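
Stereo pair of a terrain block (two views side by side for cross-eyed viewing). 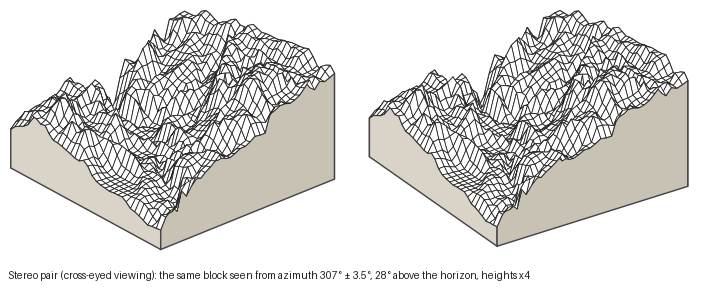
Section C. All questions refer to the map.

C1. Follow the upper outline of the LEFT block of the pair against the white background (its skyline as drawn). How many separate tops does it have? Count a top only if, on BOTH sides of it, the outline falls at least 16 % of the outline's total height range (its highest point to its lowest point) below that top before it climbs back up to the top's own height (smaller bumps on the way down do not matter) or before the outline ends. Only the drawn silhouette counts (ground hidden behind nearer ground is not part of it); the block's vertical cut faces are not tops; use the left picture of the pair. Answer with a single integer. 2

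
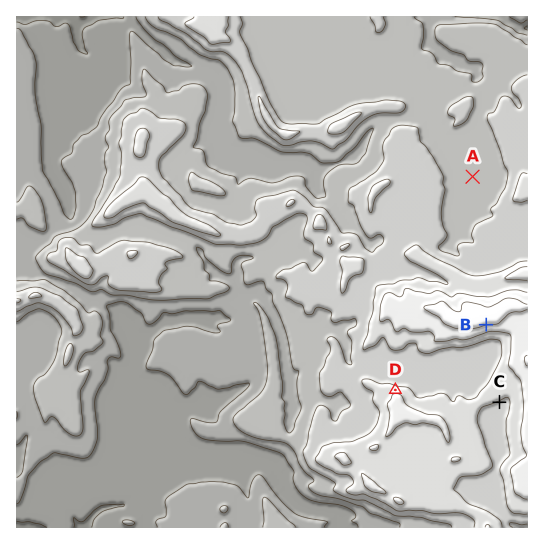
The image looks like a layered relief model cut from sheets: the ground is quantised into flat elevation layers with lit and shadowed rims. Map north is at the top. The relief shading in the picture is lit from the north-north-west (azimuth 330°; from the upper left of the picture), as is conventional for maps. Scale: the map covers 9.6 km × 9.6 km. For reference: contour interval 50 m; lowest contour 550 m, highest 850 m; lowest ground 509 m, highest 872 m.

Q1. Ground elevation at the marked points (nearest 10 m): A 680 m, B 850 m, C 750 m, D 780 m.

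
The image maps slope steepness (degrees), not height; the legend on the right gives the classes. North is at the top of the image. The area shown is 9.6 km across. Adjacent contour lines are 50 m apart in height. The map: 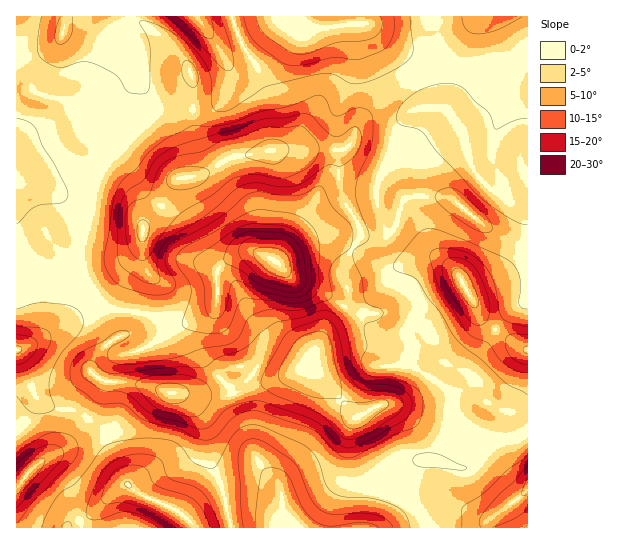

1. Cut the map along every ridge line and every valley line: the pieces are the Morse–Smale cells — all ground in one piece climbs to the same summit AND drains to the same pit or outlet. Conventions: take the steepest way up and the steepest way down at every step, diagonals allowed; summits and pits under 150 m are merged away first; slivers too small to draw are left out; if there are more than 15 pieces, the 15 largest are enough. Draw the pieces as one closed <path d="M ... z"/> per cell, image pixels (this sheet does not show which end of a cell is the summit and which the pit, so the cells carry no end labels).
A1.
<path d="M527 16l-227 1 5 6 10 5 15 0 25-5 12 1 19 19 24 13 10 9 11 17 5 20 7 5-22 1-10 6-10 36-12 9-5 8-8 22 0 12 7 22 10 22 12 11 16 1-34 12-34-20-12 22 0 6 11 25 13 10 26 0 22 8 18 14 14 29 21 9 13 11 4 12 6 9 18 8 15 1 6 0z"/><path d="M446 363l-3 0-7 7-7 12-15 14-16 7-20 2-20 12-11-10-20-26-17-17-29 15-59 17-49-3-40-10-27-2-19 37 16 11 4 5 16 36 4 15-10 4-24 24-26 14 311 1 10-11 8-16 9-30 9-8 7-3 9 0 36 8 7-6 10-22 31-1 14-8-1-18-20-1-18-8-6-9-4-12-9-8z"/><path d="M299 16l-21 0-41 20-12 4-12-1 14 23 2 13-6 23-12 10-32 3-22-3-9-7-3-6-4-20-9 16 0 32-4 11-12 16 30 31 9 4 8 0 14-6 25-4 25-16 8-3 18-1 22-6 24 3 11-3 31 0-2 8 1 33 4 12 11 15 5 12 0 8-8 12 35 20 34-12-16-1-8-6-9-13-11-31-1-17 8-22 9-12 8-5 10-36 10-6 22-1-8-8-7-22-14-18-28-16-19-19-12-1-25 5-15 0-10-5z"/><path d="M329 236l-14 1-17 10-20 14-24-9-12 1-15 7-10 10 0 29-4 11-4 5-18 8-18 4-12-8-24-7-6 18-21 11-13 13-6 12 0 5 14 10 28 2 40 10 49 3 59-17 29-15 17 17 30 36 21-12 20-2 16-7 15-14 7-12 8-8-9-21-10-13-23-13-11-3-21 1-11-4-7-7-11-25 3-14 8-13-11-9z"/><path d="M33 89l-17 1 1 339 6-4 8-12 5-12-1-5 11 9 13 4 11 0 17 8 18-34-14-12 0-5 6-12 13-13 21-11 5-16-1-2-6-1-36-3-37 21 17-16 10-19 0-19-3-13 1-45 7-16 1-18 26-34-10-9-23-11-7-16-10-12-24-6z"/><path d="M341 149l-31 0-9 3-26-3-22 6-18 1-8 3-25 16-24 4-5 4-12 23-18 21 0 32 4 15-8 19-3 18 25 8 12 8 18-4 18-8 4-5 4-11 0-29 10-10 15-7 12-1 24 9 20-14 21-11 14 1 18 12 9-12 0-8-5-12-11-15-4-12-1-33z"/><path d="M277 16l-260 0-1 73 17 0 8 6 24 6 10 12 7 16 23 11 10 9 14-18 3-8 0-32 9-16 4 20 3 6 9 7 14 3 40-3 12-10 2-5 4-22-5-14-13-20 6 3 8 0 33-13z"/><path d="M115 149l-8 9-18 25-1 18-5 10-3 18 3 65-4 11-17 20 31-17 43 3 3-18 8-19-4-15 0-32 18-21 15-25-13 4-8 0-9-4z"/><path d="M527 432l-13 7-31 1-10 22-7 6-36-8-9 0-7 3-9 8-9 30-8 16-9 10 107 1 2-6 9-9 21-14 10-10z"/><path d="M89 419l-27 30-27 16-14 17-5 3 1 43 49 0 4-4 23-11 24-24 10-4-4-15-16-36z"/><path d="M37 397l-6 16-8 12-7 5 1 54 4-2 14-17 27-16 25-30-2-3-11-5-28-6z"/><path d="M527 489l-9 10-21 14-9 9-1 5 40 1z"/>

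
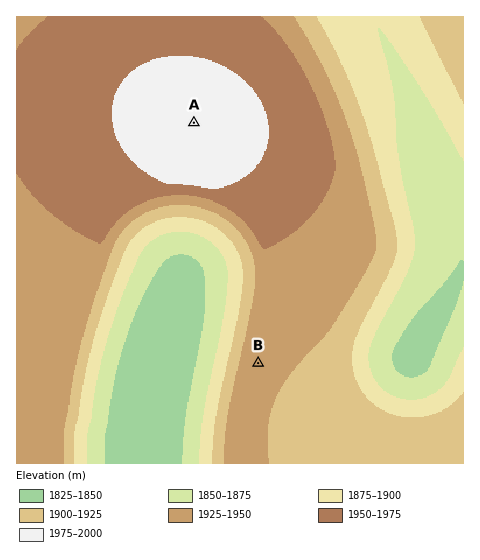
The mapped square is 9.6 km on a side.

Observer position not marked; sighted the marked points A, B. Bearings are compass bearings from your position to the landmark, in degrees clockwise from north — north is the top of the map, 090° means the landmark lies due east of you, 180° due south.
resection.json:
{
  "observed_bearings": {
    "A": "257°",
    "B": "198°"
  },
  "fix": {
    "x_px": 348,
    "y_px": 87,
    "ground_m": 1905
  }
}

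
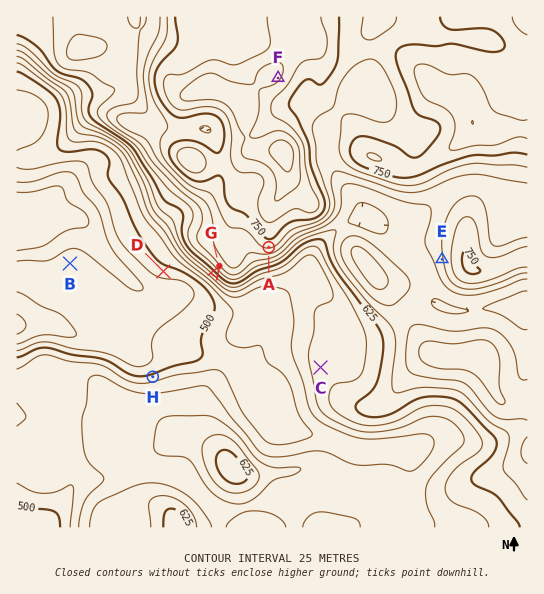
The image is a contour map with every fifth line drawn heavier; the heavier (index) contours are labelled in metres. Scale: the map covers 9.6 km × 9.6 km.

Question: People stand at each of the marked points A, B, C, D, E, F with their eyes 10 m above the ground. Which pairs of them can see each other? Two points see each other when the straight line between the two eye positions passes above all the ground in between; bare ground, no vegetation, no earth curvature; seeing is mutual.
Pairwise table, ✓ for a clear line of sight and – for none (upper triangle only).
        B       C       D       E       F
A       –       ✓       –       ✓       –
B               ✓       ✓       –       –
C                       ✓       –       –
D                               –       –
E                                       ✓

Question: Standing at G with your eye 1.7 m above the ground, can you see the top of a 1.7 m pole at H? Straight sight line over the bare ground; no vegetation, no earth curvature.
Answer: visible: true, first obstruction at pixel None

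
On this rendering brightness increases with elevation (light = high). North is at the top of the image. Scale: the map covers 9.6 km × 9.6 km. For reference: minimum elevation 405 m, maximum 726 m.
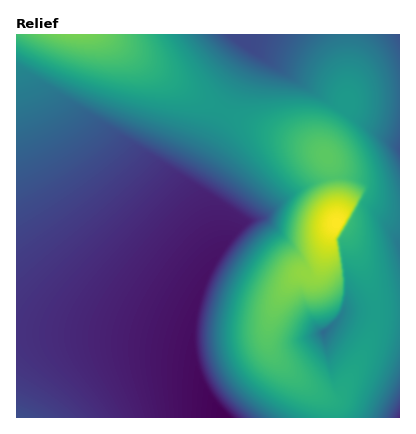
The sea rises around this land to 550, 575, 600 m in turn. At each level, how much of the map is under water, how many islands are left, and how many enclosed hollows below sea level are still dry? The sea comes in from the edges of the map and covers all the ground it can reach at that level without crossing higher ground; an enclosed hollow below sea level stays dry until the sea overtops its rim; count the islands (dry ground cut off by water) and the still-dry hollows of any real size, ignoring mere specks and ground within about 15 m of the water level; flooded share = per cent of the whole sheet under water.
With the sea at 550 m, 56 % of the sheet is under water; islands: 0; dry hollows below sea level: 1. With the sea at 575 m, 66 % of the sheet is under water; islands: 0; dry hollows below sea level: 1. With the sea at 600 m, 80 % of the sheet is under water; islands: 1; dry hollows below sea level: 0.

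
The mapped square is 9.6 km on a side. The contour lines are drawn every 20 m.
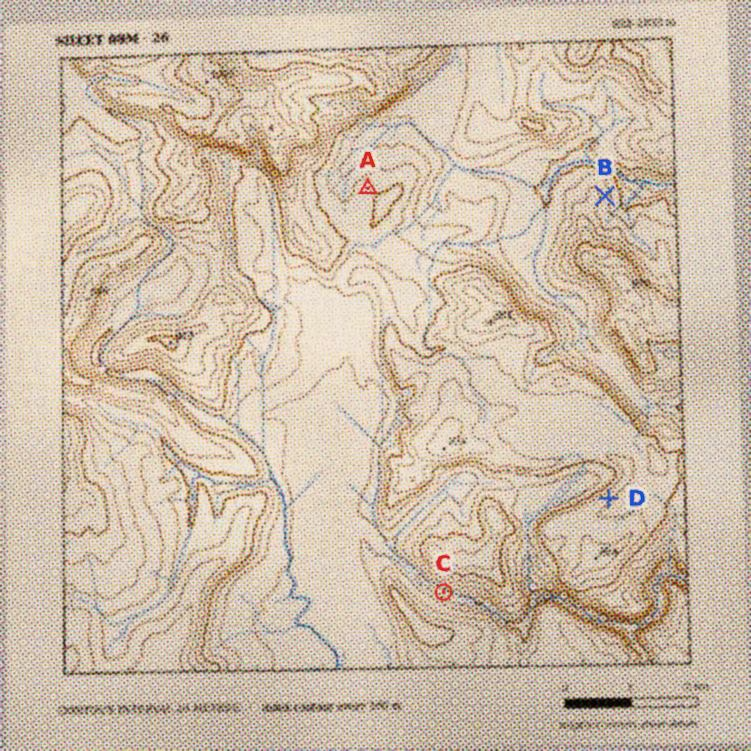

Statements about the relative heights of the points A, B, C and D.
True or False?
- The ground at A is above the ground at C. True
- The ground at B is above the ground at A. False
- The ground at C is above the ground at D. False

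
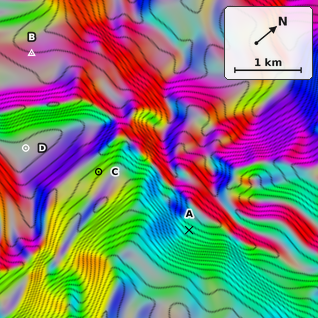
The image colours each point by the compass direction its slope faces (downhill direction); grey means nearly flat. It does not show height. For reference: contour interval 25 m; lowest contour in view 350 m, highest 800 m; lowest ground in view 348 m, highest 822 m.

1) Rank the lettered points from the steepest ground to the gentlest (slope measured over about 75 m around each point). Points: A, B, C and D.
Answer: A C B D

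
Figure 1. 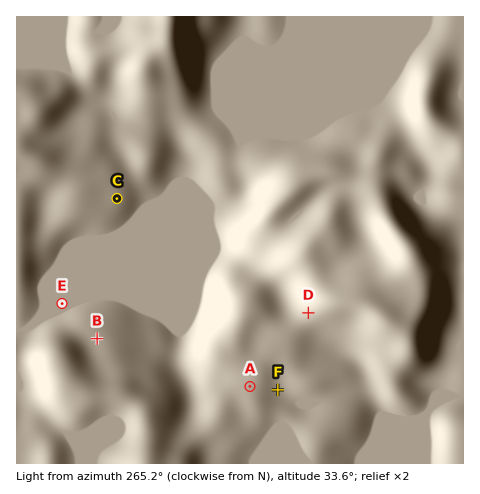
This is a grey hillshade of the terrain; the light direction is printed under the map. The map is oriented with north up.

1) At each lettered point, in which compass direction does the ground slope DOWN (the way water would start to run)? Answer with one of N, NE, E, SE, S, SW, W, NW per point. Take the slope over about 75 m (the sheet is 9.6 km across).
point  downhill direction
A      S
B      N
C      SE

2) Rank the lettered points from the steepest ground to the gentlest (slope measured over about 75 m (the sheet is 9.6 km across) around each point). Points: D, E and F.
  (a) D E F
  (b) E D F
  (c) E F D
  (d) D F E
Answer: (d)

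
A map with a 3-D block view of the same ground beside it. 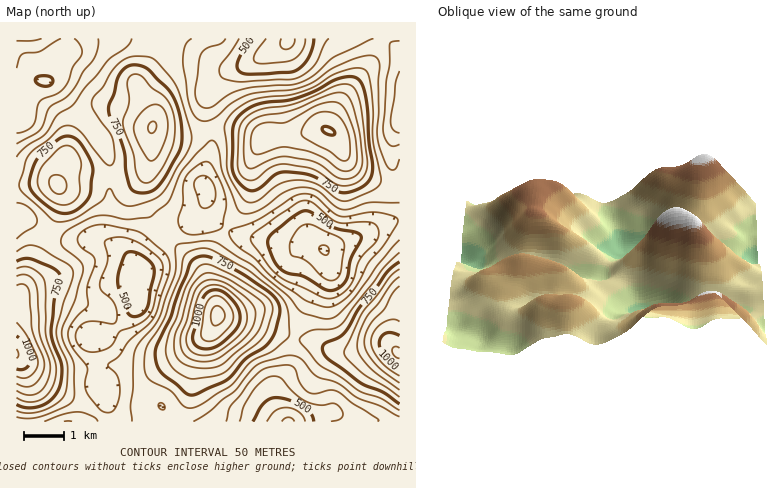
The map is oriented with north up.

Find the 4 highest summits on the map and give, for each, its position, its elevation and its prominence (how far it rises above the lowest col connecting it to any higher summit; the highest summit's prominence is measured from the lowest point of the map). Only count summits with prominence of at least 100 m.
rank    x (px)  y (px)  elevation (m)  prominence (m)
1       218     316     1116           728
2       328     130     1003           339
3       152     126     904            223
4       58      186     865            156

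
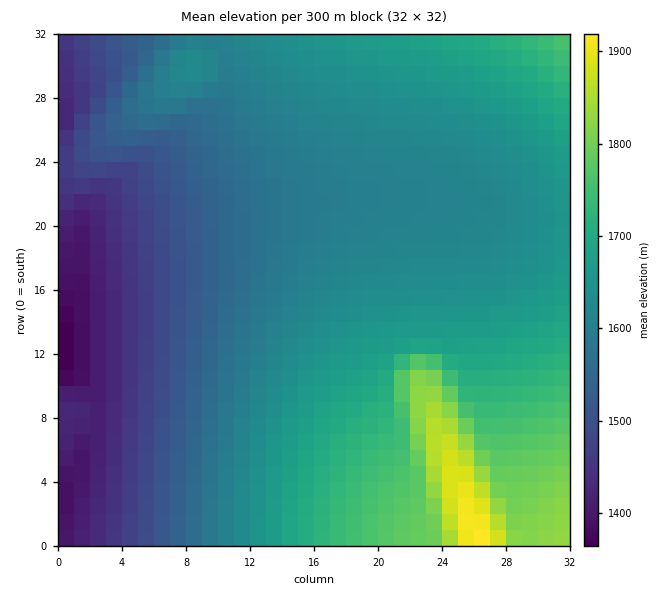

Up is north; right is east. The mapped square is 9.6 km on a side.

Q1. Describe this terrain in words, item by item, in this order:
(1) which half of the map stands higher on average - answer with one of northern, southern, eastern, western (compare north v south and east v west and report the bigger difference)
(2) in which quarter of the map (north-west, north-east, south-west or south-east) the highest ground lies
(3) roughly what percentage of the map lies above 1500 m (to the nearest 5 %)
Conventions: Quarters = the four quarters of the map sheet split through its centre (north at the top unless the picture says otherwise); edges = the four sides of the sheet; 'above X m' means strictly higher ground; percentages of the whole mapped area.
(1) On average the eastern half of the map is the higher ground.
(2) The highest ground is in the south-east quarter.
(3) About 80 % of the map lies above 1500 m.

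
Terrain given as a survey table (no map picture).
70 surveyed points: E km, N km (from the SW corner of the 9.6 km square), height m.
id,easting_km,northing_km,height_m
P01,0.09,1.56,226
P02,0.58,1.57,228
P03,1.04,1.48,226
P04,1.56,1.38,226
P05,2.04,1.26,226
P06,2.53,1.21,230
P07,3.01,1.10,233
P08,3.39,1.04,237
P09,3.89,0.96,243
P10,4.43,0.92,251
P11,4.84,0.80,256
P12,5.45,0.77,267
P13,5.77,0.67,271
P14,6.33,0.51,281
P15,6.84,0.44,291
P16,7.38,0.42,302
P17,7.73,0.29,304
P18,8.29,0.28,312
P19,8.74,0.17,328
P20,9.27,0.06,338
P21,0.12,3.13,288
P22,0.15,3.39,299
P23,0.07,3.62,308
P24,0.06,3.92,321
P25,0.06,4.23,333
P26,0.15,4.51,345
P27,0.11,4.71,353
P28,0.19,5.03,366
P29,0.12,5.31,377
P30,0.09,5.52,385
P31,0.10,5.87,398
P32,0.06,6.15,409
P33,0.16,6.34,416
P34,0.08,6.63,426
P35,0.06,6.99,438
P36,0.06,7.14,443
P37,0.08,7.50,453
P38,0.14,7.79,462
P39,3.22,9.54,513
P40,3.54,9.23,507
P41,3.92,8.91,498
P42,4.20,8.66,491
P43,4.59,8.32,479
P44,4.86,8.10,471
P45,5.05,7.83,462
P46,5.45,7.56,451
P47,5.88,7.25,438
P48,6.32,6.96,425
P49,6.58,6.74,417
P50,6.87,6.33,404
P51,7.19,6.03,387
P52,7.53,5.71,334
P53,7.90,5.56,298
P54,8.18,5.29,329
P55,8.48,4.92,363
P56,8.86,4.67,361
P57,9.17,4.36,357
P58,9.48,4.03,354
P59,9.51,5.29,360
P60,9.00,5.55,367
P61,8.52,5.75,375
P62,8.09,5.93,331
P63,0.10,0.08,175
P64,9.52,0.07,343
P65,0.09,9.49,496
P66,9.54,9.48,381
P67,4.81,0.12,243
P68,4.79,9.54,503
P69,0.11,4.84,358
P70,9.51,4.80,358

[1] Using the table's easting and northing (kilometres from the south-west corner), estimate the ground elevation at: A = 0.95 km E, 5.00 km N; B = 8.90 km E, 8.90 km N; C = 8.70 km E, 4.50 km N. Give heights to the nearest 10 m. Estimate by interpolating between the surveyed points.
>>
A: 370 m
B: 400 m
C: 360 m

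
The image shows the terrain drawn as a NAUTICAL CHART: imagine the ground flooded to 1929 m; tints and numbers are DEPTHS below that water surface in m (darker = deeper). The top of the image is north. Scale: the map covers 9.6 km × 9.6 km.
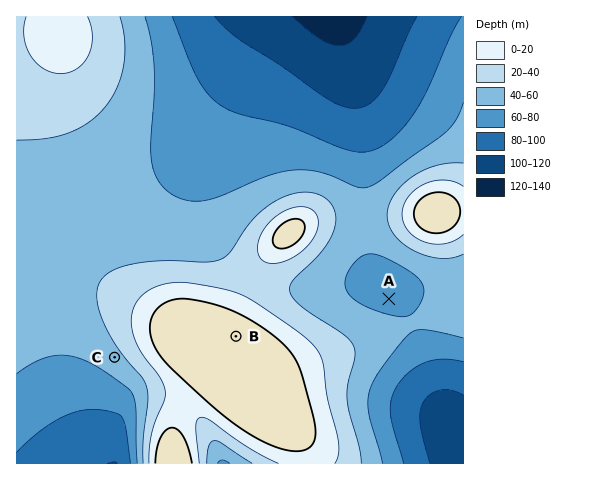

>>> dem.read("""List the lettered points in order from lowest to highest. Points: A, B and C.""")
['A', 'C', 'B']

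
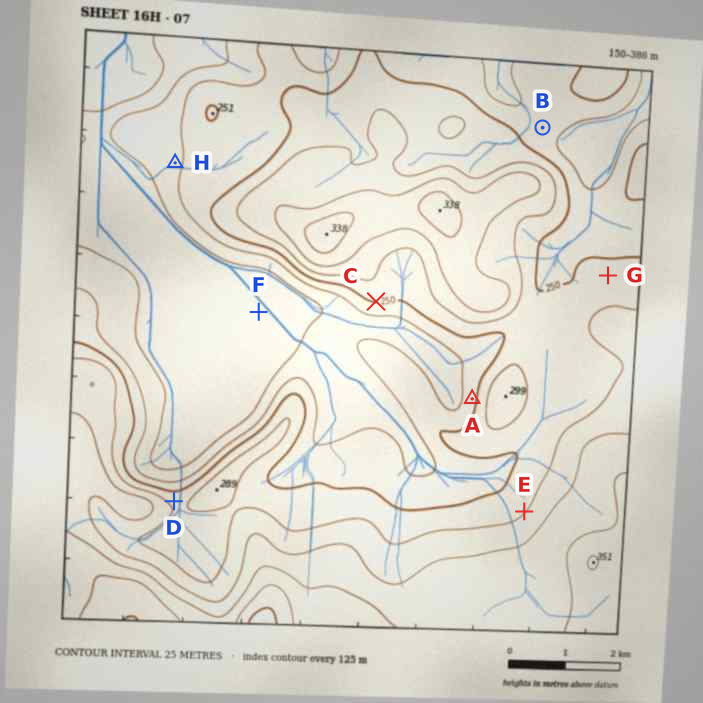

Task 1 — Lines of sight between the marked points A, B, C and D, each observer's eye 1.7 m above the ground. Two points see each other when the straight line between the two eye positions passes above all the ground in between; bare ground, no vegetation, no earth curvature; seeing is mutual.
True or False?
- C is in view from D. True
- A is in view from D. False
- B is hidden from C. True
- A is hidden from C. False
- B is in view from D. False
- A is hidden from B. True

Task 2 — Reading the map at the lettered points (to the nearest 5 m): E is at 275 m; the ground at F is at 195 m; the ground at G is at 260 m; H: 220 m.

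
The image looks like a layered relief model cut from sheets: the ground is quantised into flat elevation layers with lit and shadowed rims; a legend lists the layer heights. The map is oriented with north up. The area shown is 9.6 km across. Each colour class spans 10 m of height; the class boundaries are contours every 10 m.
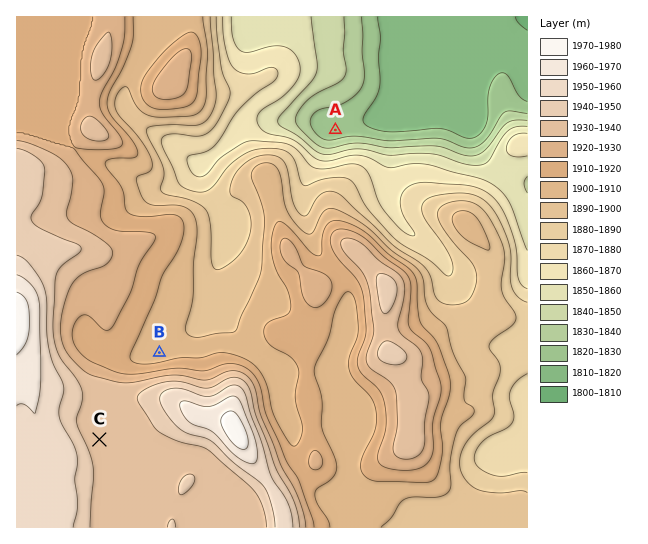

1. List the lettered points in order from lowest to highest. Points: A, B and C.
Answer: A B C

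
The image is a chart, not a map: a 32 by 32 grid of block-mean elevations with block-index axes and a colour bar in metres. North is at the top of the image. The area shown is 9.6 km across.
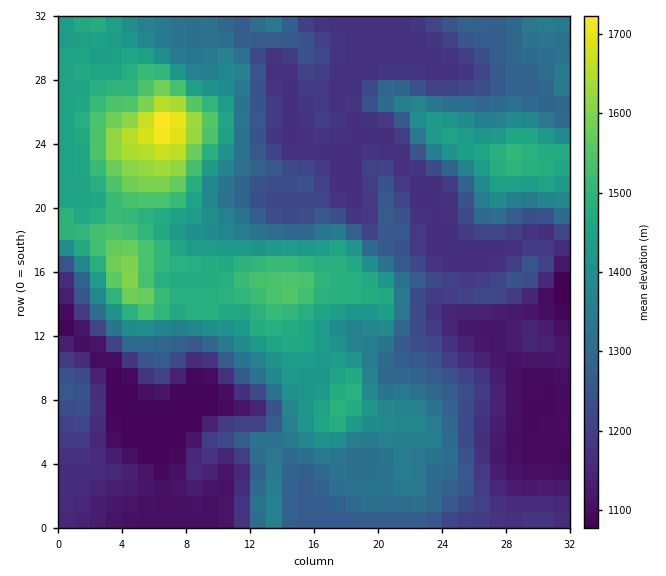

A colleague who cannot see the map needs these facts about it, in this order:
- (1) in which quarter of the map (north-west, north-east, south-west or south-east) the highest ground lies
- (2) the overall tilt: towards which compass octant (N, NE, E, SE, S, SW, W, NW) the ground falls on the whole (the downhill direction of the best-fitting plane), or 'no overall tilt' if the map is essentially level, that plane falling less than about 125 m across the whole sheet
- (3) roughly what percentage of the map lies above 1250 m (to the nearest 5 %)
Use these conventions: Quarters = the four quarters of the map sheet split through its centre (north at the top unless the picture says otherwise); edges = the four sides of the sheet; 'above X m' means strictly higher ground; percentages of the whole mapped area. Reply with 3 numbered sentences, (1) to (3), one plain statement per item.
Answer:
(1) Look to the north-west quarter for the highest ground.
(2) The general tilt is down to the south-east (the land rises towards the north-west).
(3) Ground above 1250 m makes up about 55 % of the sheet.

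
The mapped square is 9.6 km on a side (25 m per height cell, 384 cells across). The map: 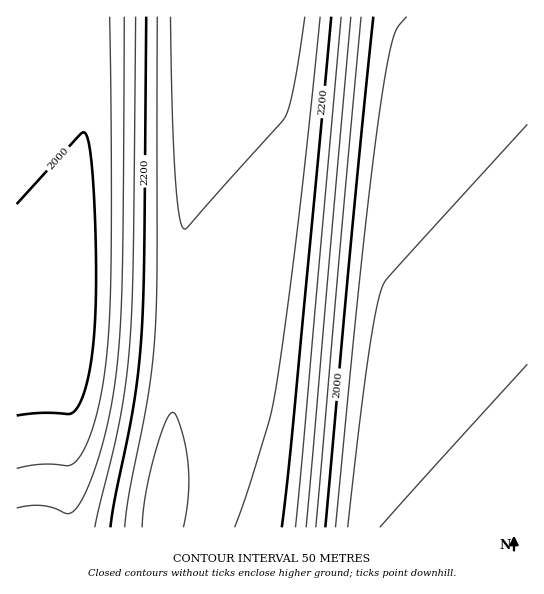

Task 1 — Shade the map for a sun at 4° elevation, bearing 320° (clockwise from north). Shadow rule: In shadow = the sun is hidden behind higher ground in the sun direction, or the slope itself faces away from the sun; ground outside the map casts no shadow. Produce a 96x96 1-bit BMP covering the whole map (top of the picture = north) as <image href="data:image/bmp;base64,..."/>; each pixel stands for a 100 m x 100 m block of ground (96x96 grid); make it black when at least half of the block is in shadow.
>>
<image width="96" height="96" href="data:image/bmp;base64,Qk2+BAAAAAAAAD4AAAAoAAAAYAAAAGAAAAABAAEAAAAAAIAEAAATCwAAEwsAAAIAAAAAAAAA////AAAAAAAAAAAAAAD//////+AAAAAAAAD//////+AAAAAAAAD//////+AAAAAAAAD//////+AAAAAAAAD//////+AAAAAAAAD//////+AAAAAAAAD///////AAAAAAAAD///////AAAAAAAAD///////AAAAAAAAD///////AAAAAAAAB///////AAAAAAAAB///////AAAAAAAAB///////AAAAAAAAB///////AAAAAAAAB///////AAAAAAAAB///////AAAAAAAAB///////AAAAAAAAB///////AAAAAAAAB///////AAAAAAAAB///////AAAAAAAAB///////AAAAAAAAB///////AAAAAAAAB///////AAAAAAAAB///////AAAAAAAAB///////AAAAAAAAA///////AAAAAAAAA///////gAAAAAAAA///////gAAAAAAAA///////gAAAAAAAA///////gAAAAAAAA///////gAAAAAAAA///////gAAAAAAAA///////gAAAAAAAA///////gAAAAAAAA///////gAAAAAAAA///////gAAAAAAAA///////gAAAAAAAA///////gAAAAAAAA///////gAAAAAAAA///////gAAAAAAAA///////gAAAAAAAA///////gAAAAAAAA///////gAAAAAAAAf//////gAAAAAAAAf//////gAAAAAAAAf//////gAAAAAAAAf//////wAAAAAAAAf//////wAAAAAAAAf//////wAAAAAAAAf//////gAAAAAAAAf//////gAAAAAAAAf//////gAAAAAAAAf//////AAAAAAAAAf//////AAAAAAAAAf/////+AAAAAAAAAf/////+AAAAAAAAAf/////8AAAAAAAAAf/////8AAAAAAAAAf/////4AAAAAAAAAf/////4AAAAAAAAAf/////wAAAAAAAAAf/////wAAAAAAAAAf/////gAAAAAAAAAP/////gAAAAAAAAAP/////AAAAAAAAAAP////+AAAAAAAAAAP////+AAAAAAAAAAP////8AAAAAAAAAAP////8AAAAAAAAAAP////4AAAAAAAAAAP////wAAAAAAAAAAP////wAAAAAAAAAAP////gAAAAAAAAAAP////gAAAAAAAAAAP////AAAAAAAAAAAP////AAAAAAAAAAAP///+AAAAAAAAAAAP///+AAAAAAAAAAAP///8AAAAAAAAAAAP///4AAAAAAAAAAAP///4AAAAAAAAAAAP///wAAAAAAAAAAAP///wAAAAAAAAAAAH///gAAAAAAAAAAAH///gAAAAAAAAAAAH///AAAAAAAAAAAAH///AAAAAAAAAAAAH//+AAAAAAAAAAAAH//+AAAAAAAAAAAAH//8AAAAAAAAAAAAH//8AAAAAAAAAAAAH//4AAAAAAAAAAAAH//4AAAAAAAAAAAAH//4AAAAAAAAAAAAH//wAAAAAAAAAAAAH//wAAAA="/>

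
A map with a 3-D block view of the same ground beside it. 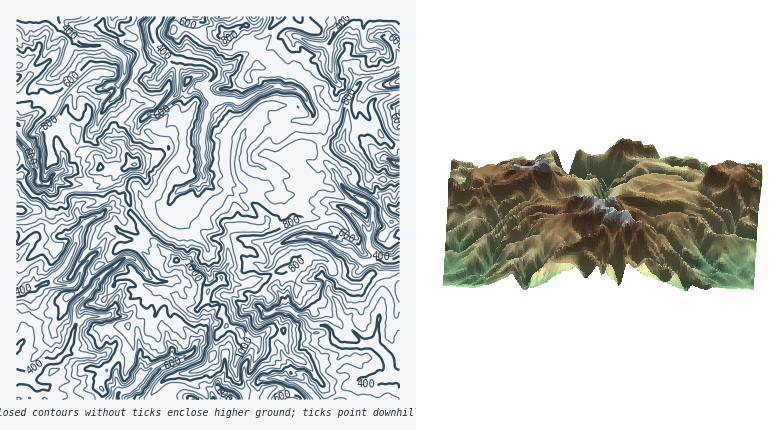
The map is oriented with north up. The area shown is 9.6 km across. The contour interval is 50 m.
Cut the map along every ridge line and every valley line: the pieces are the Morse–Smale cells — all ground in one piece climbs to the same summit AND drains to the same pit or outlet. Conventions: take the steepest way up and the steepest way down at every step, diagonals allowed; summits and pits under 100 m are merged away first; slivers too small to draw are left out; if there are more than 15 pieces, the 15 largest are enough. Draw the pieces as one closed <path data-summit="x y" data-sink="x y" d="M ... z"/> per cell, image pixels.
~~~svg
<path data-summit="242 332" data-sink="160 16" d="M178 16l-38 0-4 6-1 6 4 8 2 24-6 10-6 20 0 6 5 10-13 14 3 3 16-2 8-7 8-1 1 9 7 7 19-19 3-14 10-9 8-1 3 8 7 6-6 10-4 16-2 14 1 18-15 3-9 5-4 10 0 8 4 6-6 6-3 7-4 2-32 2-4 1 0 4 19 26 29 23 10 2 13 13 2 8 5 6 14-10 0-6 7-12-3-22 5-12 31 1 6-7-6-10-11-10 2-16-12-10-3-6-1-12 5-20 2-2 8 1 11 11 3 6 10 3 6 0 12-10 6 5 8 0 6-6 6 0 4-8-1-10-11-8 1-6 9 1 6-5-9-10 0-10-19-14-3 2-5 10-22-1-30 15-14-3 1-15-12-8 0-4-3-5-8-4-19-3 3-8-1-22-14 0z"/><path data-summit="242 332" data-sink="392 376" d="M312 256l-10 1-20 13-34 14-18 1-8-4-14 9-2 10 6 4 6 0 5 4-1 6 4 6 0 6 10 2 6 4 1 16-8 14 0 10 7 14 3 14 155 0 0-128-30 2-10 13-10 0-11-7-13-21z"/><path data-summit="242 332" data-sink="16 378" d="M130 246l-8 1-16 15-8 3-14 21-17 12-2 8-3 5-26 2-14-6-6 1 0 92 86 0 1-10-2-10 5-6 1-6 13-14 13-4-5-20 1-6 14-12 5-12 10-10 6-1 8 5 16 15 10 0 7-7 3-12-5-6-2-8-13-13-12-3-8 5-12-1-14-13z"/><path data-summit="242 332" data-sink="400 260" d="M318 145l-14 8-10-6-11 9 18 14 8 16-6 22-7 6-2 5-16 7-12 0-4 3-31-1-5 12 3 22-8 16 3 5 6 2 18-1 34-14 24-14 20 3 13 21 11 7 10 0 10-13 30-2 0-30-12 1-5-7 6-8 2-6-6-6-3-7-8 0-32-23-7-14-11-12z"/><path data-summit="242 332" data-sink="118 400" d="M164 289l-6 1-10 10-5 12-14 12-1 6 5 20-13 4-13 14-1 6-5 6 1 20 46 0 7-10 11-12 34-8 10-8 6-14 1-12 9-10 0-6-4-6 1-6-5-4-6 0-6-4-8 9-10 0-12-13z"/><path data-summit="242 332" data-sink="18 294" d="M130 208l-10 3-10-3-4 1-6 6-14 7-10 15-10-2-8-17-8-6 2 10-3 14 4 10-5 0-6 3-18 14-8 3 0 40 6 1 14 6 26-2 3-5 2-8 13-7 16-23 10-6 16-15 12 0 22 17 12 1 8-4-6-7-8-5-13-11-18-24z"/><path data-summit="242 332" data-sink="400 16" d="M400 16l-120 0-2 4 8 13 10 3-3 6 1 4 20 14-15 16 20 14 0 10 9 10 7-10 4-12-1-4 12-11 18-8 6-6 8 16 18-9z"/><path data-summit="134 164" data-sink="160 16" d="M204 86l-8 1-10 9-3 14-19 19-5-3-3-13-8 1-8 7-16 2-4-3-6 6 1 14 8 6 9 18-10 5-6 7 5 10 7 8 2 14 40-5 3-7 6-6-4-6 0-8 4-10 9-5 15-3-1-18 2-14 4-16 6-10-7-6z"/><path data-summit="134 164" data-sink="16 124" d="M34 97l-4 1-1 6-13 10 0 10 3 2 1 8 13 16-11 6 0 16-2 4 12 19 12 2 4 5 8 0 12-11 34-4 8-4 12-14 3-1-23-1-4-9-12-7-4 0-4-5-1-14-13-14 0-4z"/><path data-summit="242 332" data-sink="40 16" d="M102 16l-52 0 25 26-6 8-7 18 20 20 20 1 10-5 6 1 0 9-7 8 4 12 5 6 14-14-5-10 0-6 6-20 6-10 0-8-3-7-10-2-22-11-4-6z"/><path data-summit="134 164" data-sink="40 16" d="M62 67l-16 13-10 4-7 8 0 6 5-1 8 6 20 8 2 7 13 14 1 14 4 5 4 0 12 7 4 9 24 1 4-3 2-1-9-18-8-6-1-14 6-6-5-6-4-14 7-6 0-8-6-2-10 5-20-1z"/><path data-summit="242 332" data-sink="400 16" d="M250 136l-6 0-3 4-4 18 1 12 3 6 12 10-3 14 18 20-2 6 12 0 16-7 2-5 7-6 6-22-9-17-18-12-16-3-3-6z"/><path data-summit="226 34" data-sink="160 16" d="M188 29l-2 11 2 12-3 8 19 3 8 4 3 5 0 4 12 8-2 14 3 2 12 2 18-10 16-6 18 2 7-12-7-5-22-1-12-4-2-19-26-1-4-4 0-7-22 0z"/><path data-summit="20 66" data-sink="40 16" d="M50 16l-24 0 0 18-10 6 0 48 3 6 7 4 3 0 0-6 7-8 14-6 13-12 6-16 6-8z"/><path data-summit="226 34" data-sink="400 16" d="M278 16l-14 0-8 10-8 0-3-2-1-8-33 2 16 16-1 8 4 4 27 2 1 18 12 4 22 1 8 4 14-15-20-14-1-4 3-6-11-4-7-12z"/>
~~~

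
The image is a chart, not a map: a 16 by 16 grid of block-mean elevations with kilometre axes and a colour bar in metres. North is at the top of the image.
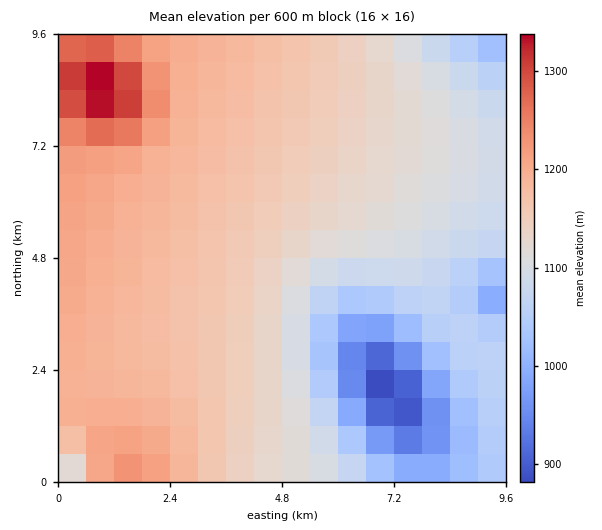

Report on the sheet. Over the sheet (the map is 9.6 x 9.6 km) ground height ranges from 870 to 1350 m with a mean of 1130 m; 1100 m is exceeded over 65.2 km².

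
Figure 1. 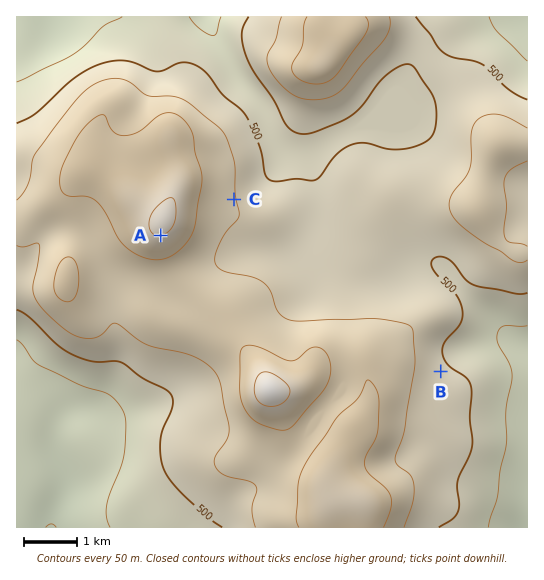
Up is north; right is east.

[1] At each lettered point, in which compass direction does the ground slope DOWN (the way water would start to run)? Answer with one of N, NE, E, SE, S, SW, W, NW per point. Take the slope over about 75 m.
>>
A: S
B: NE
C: E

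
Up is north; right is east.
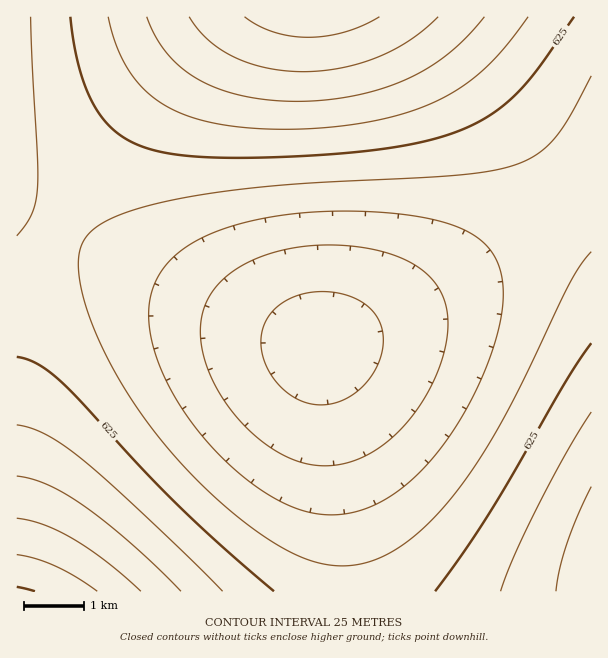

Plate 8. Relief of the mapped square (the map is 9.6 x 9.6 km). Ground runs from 515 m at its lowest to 755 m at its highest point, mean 610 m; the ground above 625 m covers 30.2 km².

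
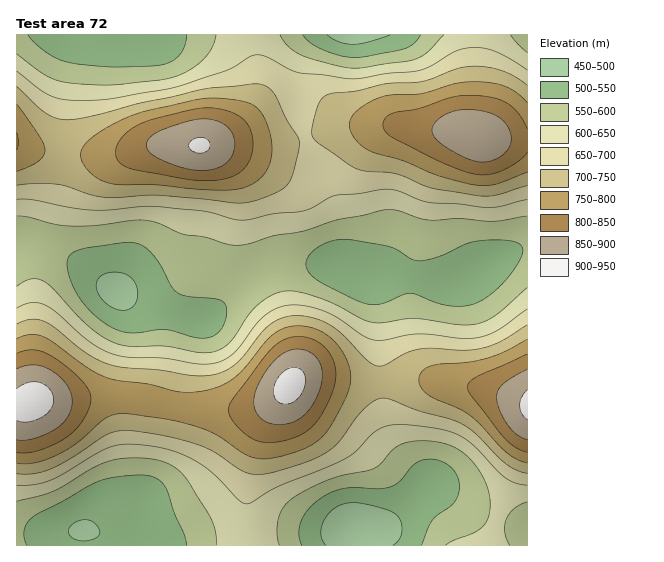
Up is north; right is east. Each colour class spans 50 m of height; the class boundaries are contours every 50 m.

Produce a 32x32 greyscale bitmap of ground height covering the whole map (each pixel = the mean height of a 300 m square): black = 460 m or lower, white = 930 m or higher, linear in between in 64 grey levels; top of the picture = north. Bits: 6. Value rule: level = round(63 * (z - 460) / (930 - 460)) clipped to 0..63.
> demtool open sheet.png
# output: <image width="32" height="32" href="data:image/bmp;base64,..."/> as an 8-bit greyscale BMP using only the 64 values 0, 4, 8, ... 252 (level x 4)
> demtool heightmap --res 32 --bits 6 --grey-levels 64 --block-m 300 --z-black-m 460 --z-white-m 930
<image width="32" height="32" href="data:image/bmp;base64,Qk02CAAAAAAAADYEAAAoAAAAIAAAACAAAAABAAgAAAAAAAAEAAATCwAAEwsAAAABAAAAAAAAAAAAAAEBAQACAgIAAwMDAAQEBAAFBQUABgYGAAcHBwAICAgACQkJAAoKCgALCwsADAwMAA0NDQAODg4ADw8PABAQEAAREREAEhISABMTEwAUFBQAFRUVABYWFgAXFxcAGBgYABkZGQAaGhoAGxsbABwcHAAdHR0AHh4eAB8fHwAgICAAISEhACIiIgAjIyMAJCQkACUlJQAmJiYAJycnACgoKAApKSkAKioqACsrKwAsLCwALS0tAC4uLgAvLy8AMDAwADExMQAyMjIAMzMzADQ0NAA1NTUANjY2ADc3NwA4ODgAOTk5ADo6OgA7OzsAPDw8AD09PQA+Pj4APz8/AEBAQABBQUEAQkJCAENDQwBEREQARUVFAEZGRgBHR0cASEhIAElJSQBKSkoAS0tLAExMTABNTU0ATk5OAE9PTwBQUFAAUVFRAFJSUgBTU1MAVFRUAFVVVQBWVlYAV1dXAFhYWABZWVkAWlpaAFtbWwBcXFwAXV1dAF5eXgBfX18AYGBgAGFhYQBiYmIAY2NjAGRkZABlZWUAZmZmAGdnZwBoaGgAaWlpAGpqagBra2sAbGxsAG1tbQBubm4Ab29vAHBwcABxcXEAcnJyAHNzcwB0dHQAdXV1AHZ2dgB3d3cAeHh4AHl5eQB6enoAe3t7AHx8fAB9fX0Afn5+AH9/fwCAgIAAgYGBAIKCggCDg4MAhISEAIWFhQCGhoYAh4eHAIiIiACJiYkAioqKAIuLiwCMjIwAjY2NAI6OjgCPj48AkJCQAJGRkQCSkpIAk5OTAJSUlACVlZUAlpaWAJeXlwCYmJgAmZmZAJqamgCbm5sAnJycAJ2dnQCenp4An5+fAKCgoAChoaEAoqKiAKOjowCkpKQApaWlAKampgCnp6cAqKioAKmpqQCqqqoAq6urAKysrACtra0Arq6uAK+vrwCwsLAAsbGxALKysgCzs7MAtLS0ALW1tQC2trYAt7e3ALi4uAC5ubkAurq6ALu7uwC8vLwAvb29AL6+vgC/v78AwMDAAMHBwQDCwsIAw8PDAMTExADFxcUAxsbGAMfHxwDIyMgAycnJAMrKygDLy8sAzMzMAM3NzQDOzs4Az8/PANDQ0ADR0dEA0tLSANPT0wDU1NQA1dXVANbW1gDX19cA2NjYANnZ2QDa2toA29vbANzc3ADd3d0A3t7eAN/f3wDg4OAA4eHhAOLi4gDj4+MA5OTkAOXl5QDm5uYA5+fnAOjo6ADp6ekA6urqAOvr6wDs7OwA7e3tAO7u7gDv7+8A8PDwAPHx8QDy8vIA8/PzAPT09AD19fUA9vb2APf39wD4+PgA+fn5APr6+gD7+/sA/Pz8AP39/QD+/v4A////ADAkHBgUGBgYHCQwPExYYFhINCAQBAQIEBwwQEhQUExANCggGBQYGBwgKDRAUFxgWEg4JBAEBAgQHCw0PERMTEBEODAkHBwcHCQsPEhUYGRcUEAwIBQQGBwgJCw0PEhQTFxYTDwsJCQkKDBAUFxobGxgVEg4LCwwLCgkKDA8TFhcgHxwWEQ4NDQ0PExcaHSAgHhwZFhMSEQ8MCgoMEBUbHyopJSAaFRMTExUYGx8iJicmJCEdGhcUEQ4NDQ8UGyIoMzIuKSMdGxscHR8iJCgsLi0rKCMfGxcVExITFhsiKzE6ODUwKiUiIiQlJicpLDAzNDIuKCIeGxkZGhseIyoyOD09OTQuKSgoKCgpKisuMjY5ODMsJSEeHh8hIyYqMDY7PT06NC4rKSkpKCcoKSwxODw8Ny8oIyEhIyYpKy4yNjo5OTYwKycmJSQjIiEiJi01Ozw4MSokISIlKCorLTAzNjIyLykkIB0cHBsaGBkeJi83OTcwKCIgICMlJiYnKSwwKysoIhwXFBMTExEQERYeKC8yMSskHhscHh8fHh4gJCgkJCEbFQ8MCwwMCwoLEBggJykoJB0YFhYXGBcWFRcbIB0eGhQOCQcHCQoKCgsNEhgdHx4aFREPEBEREA8PERUZFxgVDwkFBAUICwwMDA0PEhUWFBEOCwoMDQwLCgsNEBQTExEMBwUEBgkMDg4ODg4PEBAOCwkHCAoLCwkJCAoMEA8QDgsJBwcICg0PEBAPDw8PDgsJBwcJCgsMCwoJCAoNDg4ODQwLCgsNDxERERIRERAPDQoJCgsMDQ0NDAsKCgwOEBAQEA8PDg8SExMUFRUUExIRDw4ODg4ODw8PDg4ODhIUFRYWFhUUFBUWFxgaGhkYGBYUExIRERITExMUFBQTGBkaHB0eHR0cHR0eHyEgHx0cGxkYFxYVFxkaGxwdGxkfHyAhIyUmJiYnKCkqKSckIR8cGxscGxsdICIkJiYkISYlJCQnKiwtLzEzNDMwLCgjIB0dHiAhIiQnKi0vMC0pKycmJigrLjE0Nzk6OTQvKSQhHx8iJScoKi0xNDY3NC8rJyUlJiktMTQ3OTs5NS8pJCEgIiUoKy0vMjU4Ojk2MSkkISEiJCcrLzE0NjUxLSgiHyAjJiksLjAyNTc4NzQvJR8cHBwdHyEkJyosLCooJSAeHyIkJikrLC0wMjMyLysfGhcVFRUWFxkaHSAiIiIhHx0eHx8gIiQkJSgqKyopJRgUEQ8PDw8PDxETFxobHR0cGhkZFxcZGhscICIjIyEdEg8MCwoKCgoKCw4SFRgaGhgVEhANDQ4QERQZHB0dGhcOCwkIBwcHBwcJDBATFhgXFBAMCAUFBggKDxQXGBcVEg="/>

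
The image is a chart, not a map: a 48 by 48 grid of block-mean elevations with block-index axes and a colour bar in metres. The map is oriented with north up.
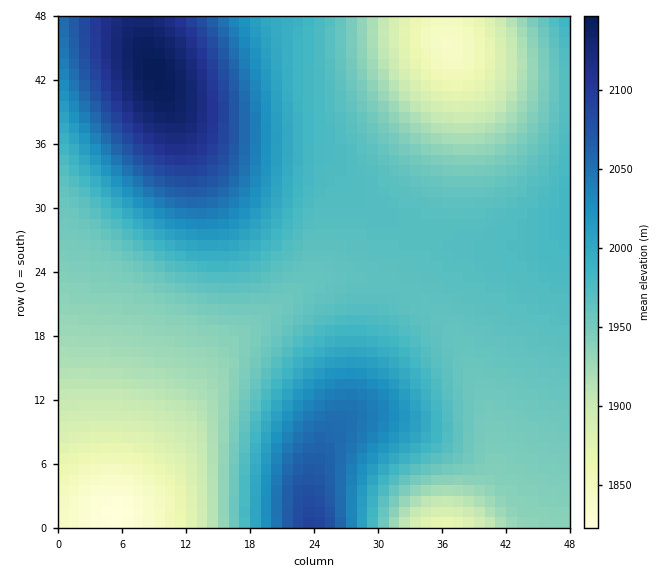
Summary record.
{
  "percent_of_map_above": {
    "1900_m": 89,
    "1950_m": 67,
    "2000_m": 25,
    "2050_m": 13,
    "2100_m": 5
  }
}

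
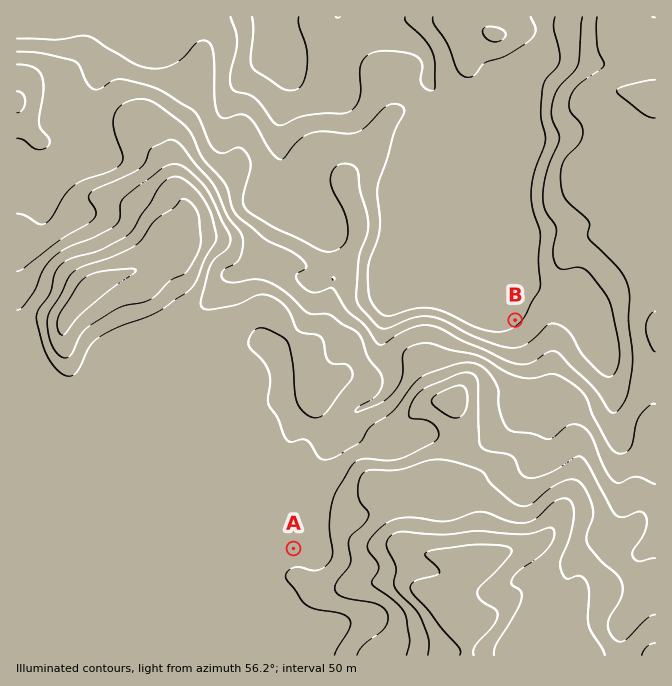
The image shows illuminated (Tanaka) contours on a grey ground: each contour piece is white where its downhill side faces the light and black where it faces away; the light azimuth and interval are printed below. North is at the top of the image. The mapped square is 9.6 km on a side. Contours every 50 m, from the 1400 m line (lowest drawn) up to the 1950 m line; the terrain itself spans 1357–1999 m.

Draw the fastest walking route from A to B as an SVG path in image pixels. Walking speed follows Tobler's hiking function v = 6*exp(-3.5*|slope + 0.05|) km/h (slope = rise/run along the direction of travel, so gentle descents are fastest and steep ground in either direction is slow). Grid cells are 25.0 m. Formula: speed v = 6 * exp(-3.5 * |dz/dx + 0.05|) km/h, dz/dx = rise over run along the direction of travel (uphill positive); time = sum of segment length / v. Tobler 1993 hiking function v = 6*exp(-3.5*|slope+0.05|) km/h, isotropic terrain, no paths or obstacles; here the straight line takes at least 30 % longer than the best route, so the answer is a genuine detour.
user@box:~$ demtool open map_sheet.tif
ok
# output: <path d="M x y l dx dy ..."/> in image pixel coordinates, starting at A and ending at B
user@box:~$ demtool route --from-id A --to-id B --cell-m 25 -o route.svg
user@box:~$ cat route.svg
<path d="M294 548l38-76 20-20 10-5 6-7 4-7 26-26 24-47 8-8 24-12 36 0 17-8 5-5 3-7"/>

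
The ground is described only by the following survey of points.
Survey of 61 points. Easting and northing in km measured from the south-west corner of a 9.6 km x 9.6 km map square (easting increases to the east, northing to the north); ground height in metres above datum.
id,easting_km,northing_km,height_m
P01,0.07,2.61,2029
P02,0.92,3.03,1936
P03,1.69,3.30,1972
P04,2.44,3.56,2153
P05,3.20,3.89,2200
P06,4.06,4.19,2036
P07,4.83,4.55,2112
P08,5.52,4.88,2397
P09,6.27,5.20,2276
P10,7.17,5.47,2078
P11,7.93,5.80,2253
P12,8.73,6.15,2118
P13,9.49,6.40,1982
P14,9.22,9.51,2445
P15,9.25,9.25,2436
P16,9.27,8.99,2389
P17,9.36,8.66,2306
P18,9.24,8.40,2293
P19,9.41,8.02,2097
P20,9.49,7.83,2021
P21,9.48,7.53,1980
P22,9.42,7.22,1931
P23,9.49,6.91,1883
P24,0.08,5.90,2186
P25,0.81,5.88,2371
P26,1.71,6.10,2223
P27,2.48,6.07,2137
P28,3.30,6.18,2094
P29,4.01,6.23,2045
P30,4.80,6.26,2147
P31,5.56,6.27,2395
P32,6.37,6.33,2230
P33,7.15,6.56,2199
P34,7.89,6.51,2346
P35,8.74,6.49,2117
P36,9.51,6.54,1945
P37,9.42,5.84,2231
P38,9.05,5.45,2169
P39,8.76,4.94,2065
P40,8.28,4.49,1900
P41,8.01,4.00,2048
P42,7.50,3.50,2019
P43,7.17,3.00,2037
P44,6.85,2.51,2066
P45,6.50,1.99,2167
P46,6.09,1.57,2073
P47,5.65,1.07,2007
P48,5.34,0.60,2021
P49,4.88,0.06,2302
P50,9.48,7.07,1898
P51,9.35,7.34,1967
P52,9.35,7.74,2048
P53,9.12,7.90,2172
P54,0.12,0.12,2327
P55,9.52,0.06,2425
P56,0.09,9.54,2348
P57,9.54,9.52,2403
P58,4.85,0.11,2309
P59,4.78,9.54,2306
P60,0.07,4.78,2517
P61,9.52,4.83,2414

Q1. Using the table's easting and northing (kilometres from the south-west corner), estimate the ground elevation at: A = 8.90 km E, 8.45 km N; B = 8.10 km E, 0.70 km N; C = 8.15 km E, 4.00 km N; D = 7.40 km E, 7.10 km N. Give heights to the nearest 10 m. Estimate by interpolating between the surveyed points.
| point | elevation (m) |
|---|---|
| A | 2320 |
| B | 2430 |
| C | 2040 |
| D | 2230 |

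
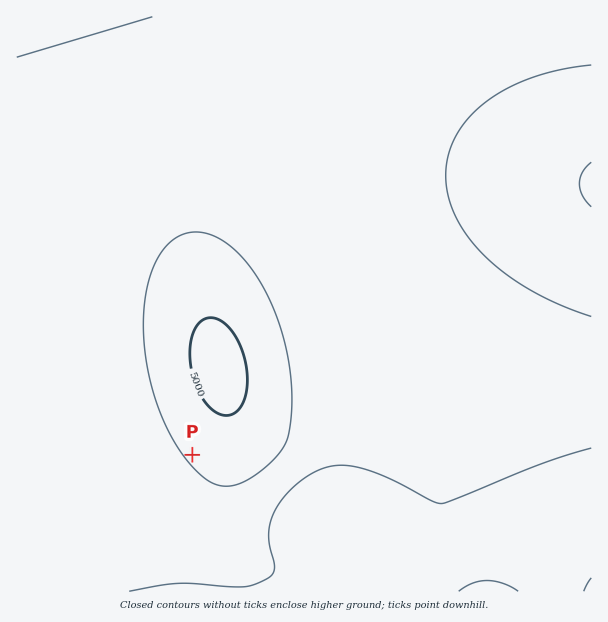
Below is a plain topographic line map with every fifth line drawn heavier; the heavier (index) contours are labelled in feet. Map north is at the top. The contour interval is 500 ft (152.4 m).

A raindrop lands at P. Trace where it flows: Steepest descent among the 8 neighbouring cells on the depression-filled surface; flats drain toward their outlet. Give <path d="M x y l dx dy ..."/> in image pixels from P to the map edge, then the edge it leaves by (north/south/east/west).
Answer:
<path d="M192 455l-54 54 0 82"/>
exit: south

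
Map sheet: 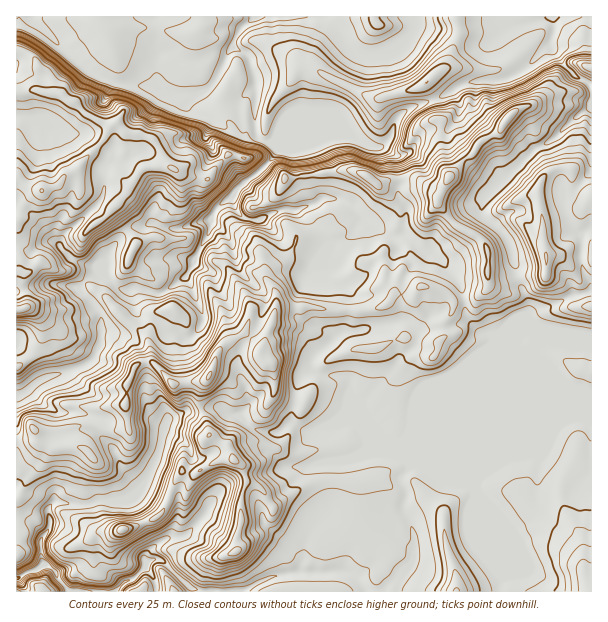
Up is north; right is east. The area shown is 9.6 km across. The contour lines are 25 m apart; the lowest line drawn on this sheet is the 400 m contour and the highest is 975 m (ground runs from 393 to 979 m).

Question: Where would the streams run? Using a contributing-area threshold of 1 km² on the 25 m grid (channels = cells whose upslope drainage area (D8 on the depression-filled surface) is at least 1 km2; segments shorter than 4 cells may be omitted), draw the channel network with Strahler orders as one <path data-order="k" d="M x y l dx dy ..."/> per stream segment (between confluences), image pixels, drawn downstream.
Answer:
<path data-order="3" d="M297 573l-10 0-2 2-7 0-2 1-4 0-30 15-41 0-1-1-5 0-7-8-5-1-4-5-2 0-16-16-11 0-7 7"/><path data-order="3" d="M38 567l-14 6-3 3-1 0 0 2-3 0"/><path data-order="3" d="M143 567l-2 3-9 9-6 2-10 10-35 0-1-1-9 0-3-2-11-10 0-5-6-6-13 0"/><path data-order="1" d="M303 558l-3 6 0 8-3 1"/><path data-order="1" d="M471 522l0-28-1-3-21-21"/><path data-order="1" d="M200 521l-15 15-3 0-2 1-10 0-2 2-3 0-3 3-6 3-10 10 0 3-3 3 0 6"/><path data-order="3" d="M407 471l-5 5 0 9 5 7 0 5-3 6 0 10 3 3 4 9 2 8 1 1 0 17-3 4-1 6-14 14 0 1-10 11 0 1-3 3-17 0-3-6-10-10-6-2-2-1-18 0-1 1-29 0"/><path data-order="2" d="M449 470l-39 0-3 1"/><path data-order="3" d="M407 467l0 4"/><path data-order="1" d="M326 459l3-1 55 0"/><path data-order="1" d="M531 459l-15 2-1 1-8 2-9 6-49 0"/><path data-order="2" d="M384 458l9 1 2 2 4 0 8 6"/><path data-order="2" d="M407 453l0 14"/><path data-order="2" d="M407 440l0 13"/><path data-order="1" d="M164 425l0 10-2 2 0 4-1 2 0 4-2 2-3 12-9 18-21 21-27 0-9 4-22 0-2-1-13 0-5 4 0 8 2 1 0 11-3 6-6 7 0 18 1 2 0 3-4 4"/><path data-order="1" d="M248 425l7 4 3 0 2 2 7 0 2 1 9 0 3-1 7-8 5 0 4 5 6 1 2 2 7 0 8-6 30 0 3 1 31 32"/><path data-order="1" d="M407 423l0 17"/><path data-order="1" d="M362 330l-3 0-2 2-13 0-3 1-17 15-1 0-9 8-3 6 0 7 3 3 6 2 1 1 17 0 1 2 6 1 5 5 0 3 3 3 1 4 12 12 2 6 6 6 1 5 32 31"/><path data-order="1" d="M200 327l3-4 0-9-8-15-1-8-5-9-3-3 0-3"/><path data-order="1" d="M101 321l0 23-3 3-2 6-3 6-3 3-15 7-3 0-1 2-3 0-6 3-5 0-1 1-9 2-9 4-14 12-6 2-1 1"/><path data-order="2" d="M186 276l5-6 1-6 5-4 0-5 7-15 5-6 0-3 1-1 0-6 3-3 0-6"/><path data-order="1" d="M332 252l1-1 0-3 3-6 5-3 6-2 13-15 2-6"/><path data-order="1" d="M581 252l0 11 1 1 2 9 6 8 0 10-6 3-8 0-1 2-5 0-6 4-9 5-3 0-6 3-6 0-7 6-2 0 0 1-124 125"/><path data-order="1" d="M428 251l-6 0-15-15-3 0-2-2-6 3-4 0-3-1-11-9-1 0-15-11"/><path data-order="1" d="M174 228l8 0 1-1 3 0 2-2 3 0 1-1 3 0 6-3 8 0 0-2 4-4"/><path data-order="1" d="M494 224l-3-2-9-9 0-9 1-1 2-6 18-18 1 0 11-11 1 0 21-21 11-4 4-5 2 0 21-21 1 0 9-7 3 0 3-3 0-18-1-3-6-6-6-2-20-19 0-2-4-4-3-6 0-5"/><path data-order="2" d="M362 216l-12-12-9-4-6 0-2-2-12 0-6 6-9 2-7 4-11 0-3-1-1 1-9 2-9 4-3 3-15 0-6-3-6-6-2-3 0-10 3-3 0-3"/><path data-order="2" d="M213 215l2-5 10-10 5-2 7-7"/><path data-order="1" d="M104 191l0 3-6 10-18 18-2 0-6 6-1 0-9 9 0 3-2 2 0 6 11 10 1 0 3 3 3 0 6 3 9 0 18 18 2 0 6 6 3 0 1 2 18-2 2 2 3 0 6 3 10 0 11-8 1 0 6-6 6-3"/><path data-order="3" d="M237 191l15-15 6-3 17-17 1-4-1 0-11-11"/><path data-order="1" d="M380 147l-8 0-1-1-6-2-6-4-11 0-1-2-77 0"/><path data-order="3" d="M264 141l-1 0-6-4 0-5-2-1 0-30 2-2-2-22-1-2 0-3-2-1 0-3-1-2 0-3-2-1-1-6-3-3-9-5-2-3 0-4"/><path data-order="2" d="M270 138l-3 3-3 0"/><path data-order="1" d="M285 123l-15 15"/><path data-order="1" d="M35 117l-18 0 0-1"/><path data-order="1" d="M189 102l8-7 4 0 2-2"/><path data-order="2" d="M203 93l1 0 12-13 9-18 2-8 3-3 0-4 4-6"/><path data-order="1" d="M162 90l2 2 4 0 2 1 33 0"/><path data-order="1" d="M473 83l1-2 21 0 2-1 6 0 16-8 5-4 1 0 26-26"/><path data-order="1" d="M384 51l-3 2-4 0-2 1-15 0-3-1-10-9-6-12-14-14-3-1-73 0"/><path data-order="1" d="M62 48l-9-9 0-1-21-20 0-1"/><path data-order="2" d="M551 42l0-3 3-6 0-16"/><path data-order="3" d="M234 41l6-12 6-6 6-3-1-3"/><path data-order="1" d="M525 23l8-2 4-3 17-1"/>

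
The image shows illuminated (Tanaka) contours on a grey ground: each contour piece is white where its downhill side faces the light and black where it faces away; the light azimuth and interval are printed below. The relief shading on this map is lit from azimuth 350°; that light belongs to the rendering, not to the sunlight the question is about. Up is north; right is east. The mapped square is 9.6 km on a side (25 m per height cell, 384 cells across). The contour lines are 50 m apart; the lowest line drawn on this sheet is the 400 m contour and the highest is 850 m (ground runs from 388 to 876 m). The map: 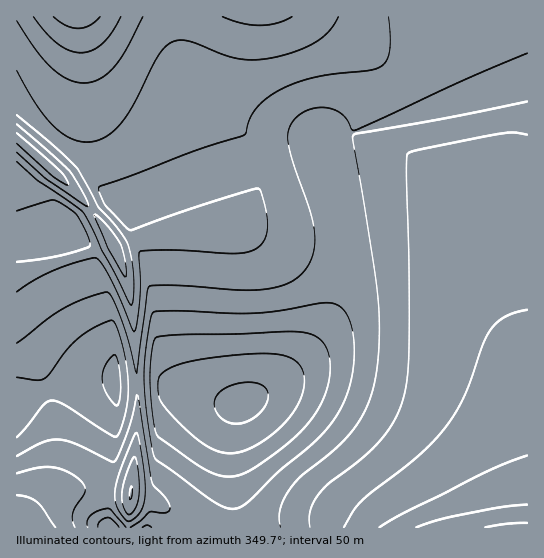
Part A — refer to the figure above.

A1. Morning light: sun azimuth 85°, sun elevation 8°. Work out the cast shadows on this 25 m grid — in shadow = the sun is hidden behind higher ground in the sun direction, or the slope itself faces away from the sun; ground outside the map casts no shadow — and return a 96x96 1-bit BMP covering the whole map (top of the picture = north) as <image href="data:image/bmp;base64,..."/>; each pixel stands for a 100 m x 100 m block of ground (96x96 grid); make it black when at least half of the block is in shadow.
<image width="96" height="96" href="data:image/bmp;base64,Qk2+BAAAAAAAAD4AAAAoAAAAYAAAAGAAAAABAAEAAAAAAIAEAAATCwAAEwsAAAIAAAAAAAAA////AAAAAAAAAfhAAAAAAAAAAAAAA/gAAAAAAAAAAAAAB/gAAAAAAAAAAAAAB/gAAAAAAAAAAAAAB/gAAAAAAAAAAAAAA/gAAAAAAAAAAAAAA/gAAAAAAAAAAAAAA/wAAAAAAAAAAAAAAfwAAAAAAAAAAAAAAfwAAAAAAAAAAAAAAfwAAAAAAAAAAAAAAfwAAAAAAAAAAAAAAPwAAAAAAAAAAAAAAPwAAAAAAAAAAAAAAPwAAAAAAAAAAAAAAPwAAAAAAAAAAAAAAPwAAAAAAAAAAAAAAPwAAAAAAAAAAAAAAPwAAAAAAAAAAAAAAP4AAAAAAAAAAAAAAP4AAAAAAAAAAAAAAP4AAAAAAAAAAAAAAP4AAAAAAAAAAAAAAP4AAAAAAAAAAAAAAP4AAAAAAAAAAAAAAP4AAAAAAAAAAAAAAP4AAAAAAAAAAAAAAP4AAAAAAAAAAAAAAP4AAAAAAAAAAAAAAfwAAAAAAAAAAAAAAfwAAAAAAAAAAAAAAfwAAAAAAAAAAAAAAfwAAAAAAAAAAAAAAfwAAAAAAAAAAAAAAfwAAAAAAAAAAAAAA/wAAAAAAAAAAAAAA/wAAAAAAAAAAAAAA/wAAAAAAAAAAAAAA/wAAAAAAAAAAAAAA/wAAAAAAAAAAAAAB/wAAAAAAAAAAAAAB/wAAAAAAAAAAAAAB/gAAAAAAAAAAAAAB/gAAAAAAAAAAAAAD/gAAAAAAAAAAAAAD/gAAAAAAAAAAAAAD/gAAAAAAAAAAAAAH/AAAAAAAAAAAAAAH/AAAAAAAAAAAAAAH/AAAAAAAAAAAAAAP+AAAAAAAAAAAAAAf+AAAAAAAAAAAAAA/8AAAAAAAAAAAAAB/8AAAAAAAAAAAAAB/4AAAAAAAAAAAAAD/4AAAAAAAAAAAAAH/wAAAAAAAAAAAAAH/gAAAAAAAAAAAAAH/gAAAAAAAAAAAAAH/AAAAAAAAAAAAAAP+AAAAAAAAAAAAAAf8AAAAAAAAAAAAAA/4AAAAAAAAAAAAAB/wAAAAAAAAAAAAAD/gAAAAAAAAAAAAAD/AAAAAAAAAAAAAAD+AAAAAAAAAAAAAAD8AAAAAAAAAAAAAAD4AAAAAAAAAAAAAADwAAAAAAAAAAAAAADgAAAAAAAAAAAAAADAAAAAAAAAAAAAAAAAAAAAAAAAAAAAAAAAAAAAAAAAAAAAAAAAAAAAAAAAAAAAAAAAAAAAAAAAAAAAAAAAAAAAAAAAAAAAAAAAAAAAAAAAAAAAAAAAAAAAAAAAAAAAAAAAAAAAAAAAAAAAAAAAAAAAAAAAAAAAAAAAAAAAAAAAAAAAAAAAAAAAAAAAAAAAAAAAAAAAAAAAAAAAAAAAAAAAAAAAAAAAAAAAAAAAAAAAAAAAAAAAAAAAAAAAAAAAAAAAAAAAAAAAAAAAAAAAAAAAAAAAAAAAAAAAAAAAAAAAAAAAAAAAAAAAAAAAAAAAAAAAAAAAAAAAAAAAAAAAAAAAAAAAAAAAAAAAAAAAAAAAAAAAAAD4AAAAAAAAAAAAAAD8AAAAAAAAAAAAAAA="/>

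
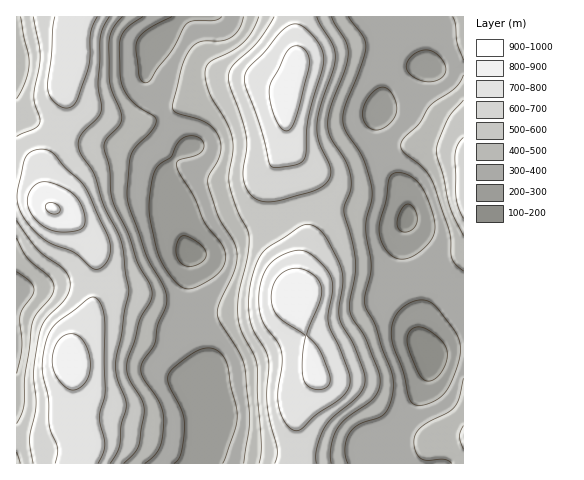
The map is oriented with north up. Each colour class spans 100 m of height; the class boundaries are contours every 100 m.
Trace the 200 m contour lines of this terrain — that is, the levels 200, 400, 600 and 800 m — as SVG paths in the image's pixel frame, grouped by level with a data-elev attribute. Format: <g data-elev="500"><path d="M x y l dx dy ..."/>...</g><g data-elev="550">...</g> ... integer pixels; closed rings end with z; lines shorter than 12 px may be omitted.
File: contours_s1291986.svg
<g data-elev="200"><path d="M426 381l-5-3-3-6-11-28 2-11 3-4 5-2 8 1 10 7 9 8 3 8-1 11-5 10-7 7z"/><path d="M188 266l-8-4-4-9 2-11 2-4 3-2 6 1 10 6 5 6 2 4-1 5-4 5-7 3z"/><path d="M402 231l-5-6 1-8 6-11 6-2 3 3 3 6 1 10-6 7-5 2z"/></g><g data-elev="400"><path d="M145 463l10-8 5-8 2-10 2-18-4-15-17-26-2-10 2-7 12-18 2-17 9-19 1-9-4-13-18-32-16-46-2-15 2-30 3-9 4-7 16-15 4-11-3-4-20-14-9-12-4-13-1-29 1-9 5-8 6-7 12-7"/><path d="M348 463l-3-14 4-15 9-9 20-7 7-5 6-11 2-17-2-14-9-22-6-22-11-23 0-9 6-26-5-42 6-27 0-11-9-30-17-27-3-13 2-13 16-40 5-20-4-11-14-18"/><path d="M463 378l-4 19-4 9-7 6-26 14-5 6-3 7 1 12 6 8 6 1 18-1 7 4"/><path d="M17 272l13 9 4 9-2 5-9 13-3 7 2 32-5 26"/><path d="M463 75l-8 13-26 18-10 18-16 15-2 7 2 6 20 15 9 13 17 51 3 27 3 6 8 7"/><path d="M243 17l-4 12-8 9-10 3-20 0-6 3-5 5-8 18-10 39 1 4 3 3 23 6 10 6 7 7 5 11-2 14-10 18-1 7 10 34 15 25 4 11-2 18-15 31-3 12 3 9 20 33 5 14 5 51-6 43"/><path d="M453 17l2 7 2 19 6 17"/></g><g data-elev="600"><path d="M110 463l9-16 2-22 5-18-1-8-8-21-2-13 14-77-9-49-16-33-10-32-13-20-3-10 3-10 16-16 4-7 0-6-3-21 2-44 3-12 6-11"/><path d="M316 463l1-15 8-21 8-10 26-22 5-7 1-9-2-9-8-23-13-22-3-7 0-11 4-26-3-16-17-31-8-7-8-3-8 3-30 20-6 5-8 15-6 23 0 18 2 15 4 10 10 17 3 10-1 40 3 20 7 28 0 7-2 8"/><path d="M17 220l21 30 27 21 5 12 0 7-3 7-22 23-6 16-5 36 2 35-6 32 3 24"/><path d="M463 137l-6 9-2 13 1 40 3 9 4 10"/><path d="M33 17l7 39-6 42 6 24-5 6-18 9"/><path d="M274 17l-17 25-24 24-4 5-1 6 2 10 11 30 5 20 1 11-4 24 1 11 4 9 5 5 6 4 7 1 14-2 34-9 11-6 5-9 0-9-11-24-2-18 4-20 13-38 1-13-3-11-15-26"/></g><g data-elev="800"><path d="M71 390l7-1 7-6 4-8 1-10-1-12-5-11-6-6-7-2-7 1-6 6-4 9-2 11 2 9 3 8 7 8z"/><path d="M313 389l6 1 6-2 4-3 1-4-1-7-8-21-6-9-8-9 13-34 1-14-3-8-7-6-10-4-9 0-9 4-7 7-4 11 0 13 2 7 5 7 26 18-3 20 1 19 3 9z"/><path d="M55 231l15 1 12-4 3-6-2-12-6-11-8-8-17-8-12-1-6 4-5 7-2 7 2 8 4 8 6 7 8 5z"/><path d="M283 130l3 1 4-1 4-8 15-55 0-7-2-7-4-5-5-2-6 1-5 5-17 35 0 10 3 14 5 13z"/></g>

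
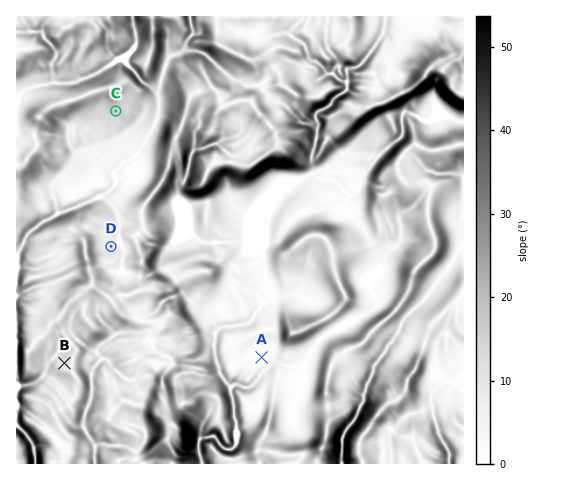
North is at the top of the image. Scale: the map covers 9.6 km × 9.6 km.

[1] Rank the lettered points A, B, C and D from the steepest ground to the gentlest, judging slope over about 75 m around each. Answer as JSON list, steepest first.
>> ["C", "B", "D", "A"]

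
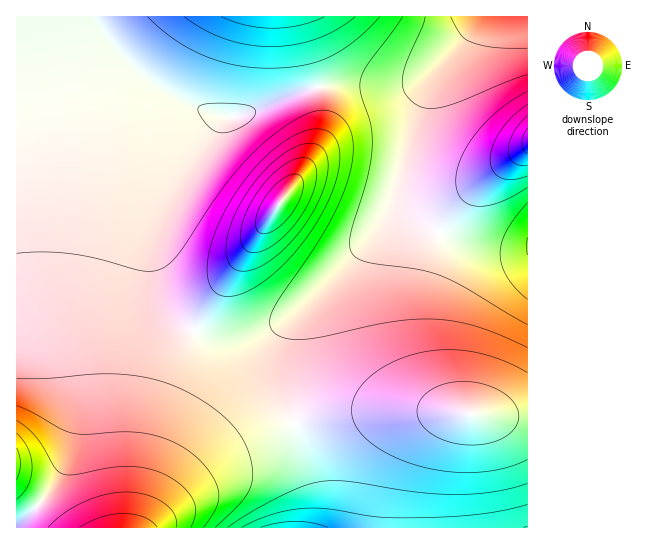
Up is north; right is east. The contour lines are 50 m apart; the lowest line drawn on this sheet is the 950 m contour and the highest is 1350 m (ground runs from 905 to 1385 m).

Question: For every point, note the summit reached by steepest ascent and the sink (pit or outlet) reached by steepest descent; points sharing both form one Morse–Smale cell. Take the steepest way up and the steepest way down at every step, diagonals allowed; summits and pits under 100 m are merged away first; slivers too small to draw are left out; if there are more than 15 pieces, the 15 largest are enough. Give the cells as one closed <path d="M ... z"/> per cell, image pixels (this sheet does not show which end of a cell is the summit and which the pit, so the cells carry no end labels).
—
<path d="M95 16l-79 1 1 511 130 0 46-49 32-26 38-20 48-14 68-8 51 0 61 5 37-1 0-164-30 0-24-4-37-15-12-8-18-19-6-12 0-16-9 30-17 27-64 65-30 25-22 12-22 5-24-2-18-7-12-8-19-21-8-17-4-21 3-34 9-30 16-32 27-38 11-12 6-2-30-10-19-10-28-18-32-32-15-20z"/><path d="M441 63l-14 12-20 10-24 2-18-3-28 0-19 3-31 9-46 20-16 0-7 3-17 19-21 31-12 22-11 30-4 18-1 26 5 25 11 19 15 15 15 9 20 7 19 1 14-2 19-8 41-32 56-56 21-28 8-18 9-39 19-60z"/><path d="M430 411l-51 0-53 5-36 8-33 12-32 17-22 16-22 21-33 37 379 1 1-111-37-1z"/><path d="M477 16l-380 0-1 2 4 9 15 20 38 36 41 24 21 8 18 2 16-4 38-17 31-9 19-3 64 3 10-3 16-9 33-32 9-12z"/><path d="M527 16l-49 0-3 3-8 16-26 28-9 15-28 85-3 12 0 18 8 16 16 15 12 8 37 15 24 4 30-1z"/>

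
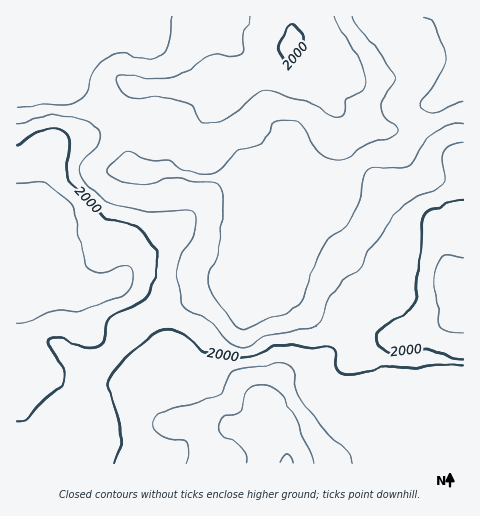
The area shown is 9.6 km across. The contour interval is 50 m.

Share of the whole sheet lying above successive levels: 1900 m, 78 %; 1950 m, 58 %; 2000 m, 35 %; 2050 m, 12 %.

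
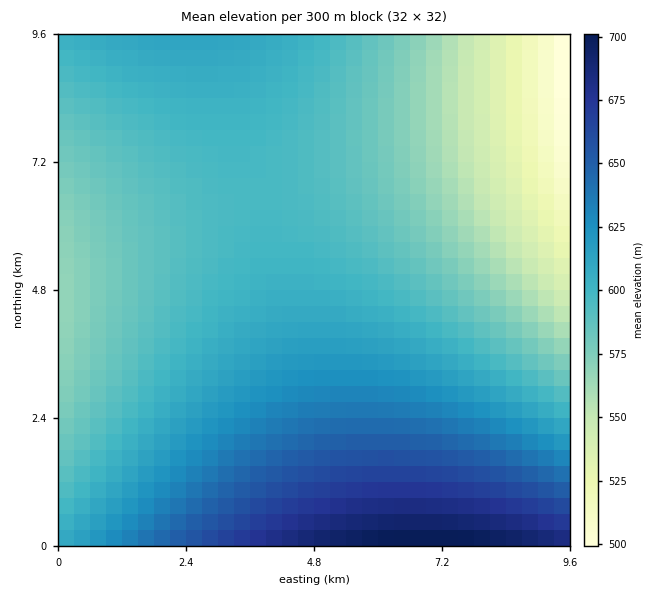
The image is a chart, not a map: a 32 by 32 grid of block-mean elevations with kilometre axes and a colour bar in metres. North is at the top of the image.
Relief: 495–705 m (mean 600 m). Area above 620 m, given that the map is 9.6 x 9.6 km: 22.9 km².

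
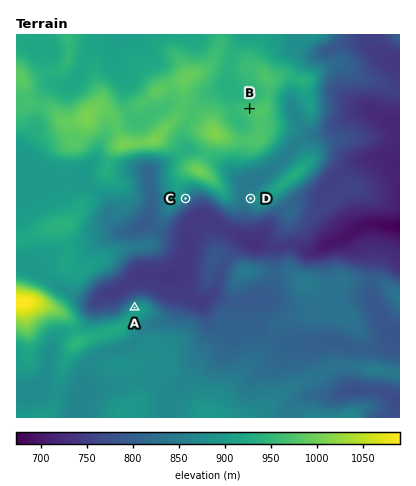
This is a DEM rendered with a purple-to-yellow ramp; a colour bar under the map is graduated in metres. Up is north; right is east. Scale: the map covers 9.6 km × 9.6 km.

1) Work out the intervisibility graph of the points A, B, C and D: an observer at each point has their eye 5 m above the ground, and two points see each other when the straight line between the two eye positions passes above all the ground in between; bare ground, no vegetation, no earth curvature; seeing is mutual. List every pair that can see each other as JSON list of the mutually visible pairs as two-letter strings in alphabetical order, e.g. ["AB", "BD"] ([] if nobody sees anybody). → ["AC", "AD"]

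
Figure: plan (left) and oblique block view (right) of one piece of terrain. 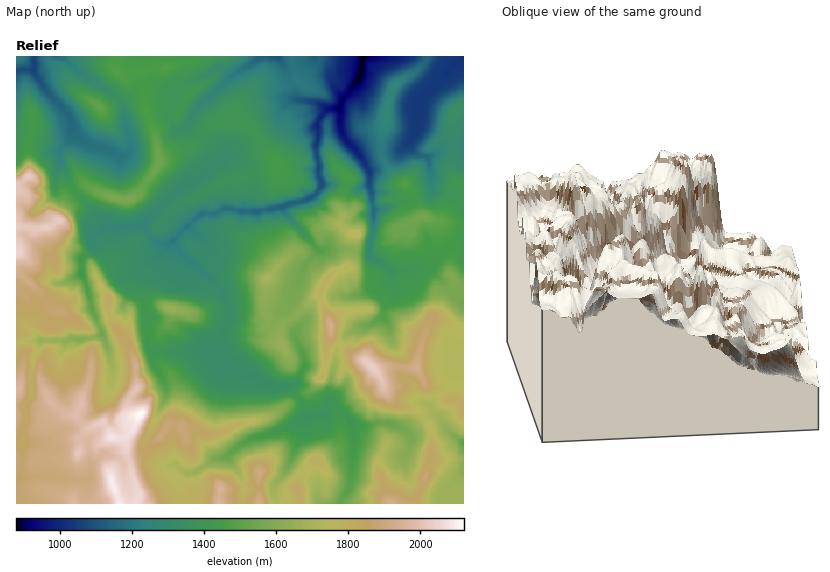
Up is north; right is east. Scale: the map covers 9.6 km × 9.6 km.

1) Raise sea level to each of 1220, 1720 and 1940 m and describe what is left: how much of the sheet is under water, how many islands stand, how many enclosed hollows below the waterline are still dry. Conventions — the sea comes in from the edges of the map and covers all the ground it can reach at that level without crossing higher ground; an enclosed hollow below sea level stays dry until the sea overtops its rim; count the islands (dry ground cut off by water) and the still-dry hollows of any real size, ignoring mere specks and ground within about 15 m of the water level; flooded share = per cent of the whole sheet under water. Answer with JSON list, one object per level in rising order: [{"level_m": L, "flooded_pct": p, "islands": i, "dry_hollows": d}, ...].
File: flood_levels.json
[{"level_m": 1220, "flooded_pct": 11, "islands": 1, "dry_hollows": 0}, {"level_m": 1720, "flooded_pct": 72, "islands": 1, "dry_hollows": 0}, {"level_m": 1940, "flooded_pct": 95, "islands": 1, "dry_hollows": 0}]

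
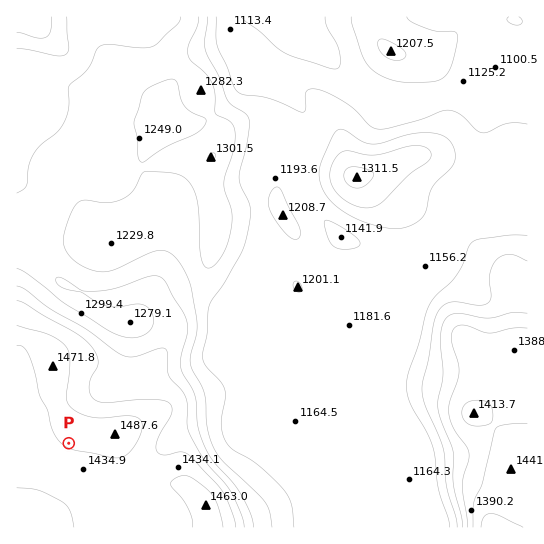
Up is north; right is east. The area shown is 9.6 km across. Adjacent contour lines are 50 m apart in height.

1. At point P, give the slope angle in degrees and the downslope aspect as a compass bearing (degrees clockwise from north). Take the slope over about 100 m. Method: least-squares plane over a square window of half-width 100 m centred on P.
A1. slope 5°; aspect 211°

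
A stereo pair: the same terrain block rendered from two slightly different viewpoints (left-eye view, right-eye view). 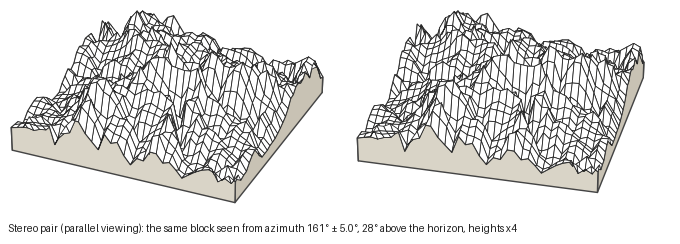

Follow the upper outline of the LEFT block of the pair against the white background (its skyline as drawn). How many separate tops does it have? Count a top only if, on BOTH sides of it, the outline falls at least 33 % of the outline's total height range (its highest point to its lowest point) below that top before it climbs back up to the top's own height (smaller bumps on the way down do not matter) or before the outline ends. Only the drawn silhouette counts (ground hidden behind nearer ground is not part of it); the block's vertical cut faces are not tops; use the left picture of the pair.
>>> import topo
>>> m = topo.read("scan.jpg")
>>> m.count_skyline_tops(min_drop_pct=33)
1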